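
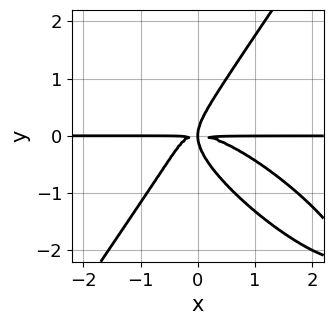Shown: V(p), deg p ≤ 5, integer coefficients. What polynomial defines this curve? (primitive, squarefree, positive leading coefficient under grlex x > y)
2*x^3*y + 3*x^2*y^2 - 2*y^4 + 2*x*y^2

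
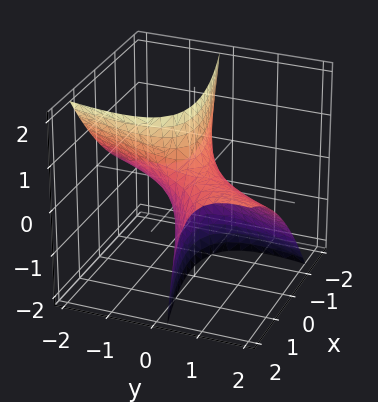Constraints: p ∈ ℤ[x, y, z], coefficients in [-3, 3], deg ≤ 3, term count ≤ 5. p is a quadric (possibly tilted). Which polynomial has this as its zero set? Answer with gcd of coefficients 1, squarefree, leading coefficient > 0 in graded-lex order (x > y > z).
First, degree: no degree-1 surface has this shape, so deg p = 2.
Next, checking where it meets the axes: the y-axis gridline crossings are at y ∈ {-1, 1}; among the integer gridlines, it crosses the x-axis at x ∈ {-1, 1}.
Finally, matching integer coefficients to the picture gives p.

x^2 - 3*x*y + y^2 + 3*y*z - 1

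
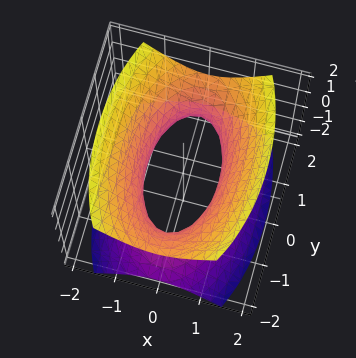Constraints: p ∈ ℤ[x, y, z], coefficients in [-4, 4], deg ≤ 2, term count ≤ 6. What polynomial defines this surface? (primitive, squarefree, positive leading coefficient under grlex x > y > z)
3*x^2 + y^2 - 2*z^2 - 2

1. deg p = 2. One connected sheet with a waist; a quadric.
2. Symmetries: it's symmetric under y → −y, forcing even powers of y; mirror symmetry z ↦ −z ⇒ only even powers of z; mirror symmetry x ↦ −x ⇒ only even powers of x.
3. From the axis intercepts and sections: the surface avoids every integer z-axis point in the box.
4. Fitting integer coefficients to these (and the overall shape) gives p.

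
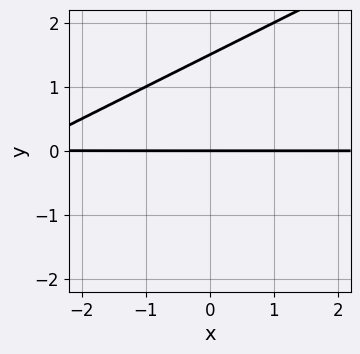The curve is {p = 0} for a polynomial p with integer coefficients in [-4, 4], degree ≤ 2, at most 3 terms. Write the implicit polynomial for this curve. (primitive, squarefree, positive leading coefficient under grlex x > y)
x*y - 2*y^2 + 3*y

1. deg p = 2. A generic line meets the curve in up to 2 points.
2. Against the integer gridlines: every point of the x-axis in the box is on the curve; one y-axis crossing is at y = 0.
3. The integer polynomial consistent with all of this is the stated p.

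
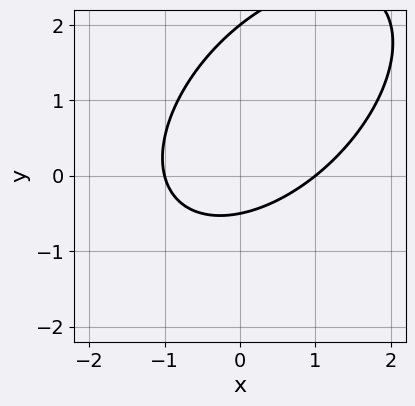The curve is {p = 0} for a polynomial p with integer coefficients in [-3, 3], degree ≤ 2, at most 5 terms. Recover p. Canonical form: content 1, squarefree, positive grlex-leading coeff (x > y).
The degree is 2 — no degree-1 curve has this shape.
From the axis intercepts and sections: the x-axis gridline crossings are at x ∈ {-1, 1}; it meets the y-axis at y = 2 (among the integer gridlines).
Together with the visible shape, these determine p as stated.

2*x^2 - 2*x*y + 2*y^2 - 3*y - 2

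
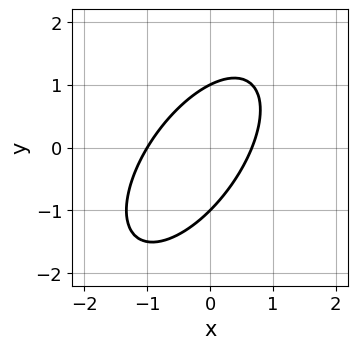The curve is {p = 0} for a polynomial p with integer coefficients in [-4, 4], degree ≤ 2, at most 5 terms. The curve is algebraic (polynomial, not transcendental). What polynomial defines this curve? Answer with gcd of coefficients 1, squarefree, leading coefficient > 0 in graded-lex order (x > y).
(a) The degree is 2 — no degree-1 curve has this shape.
(b) Against the integer gridlines: one x-axis crossing is at x = -1; among the integer gridlines, it crosses the y-axis at y ∈ {-1, 1}.
(c) The integer polynomial consistent with all of this is the stated p.

3*x^2 - 3*x*y + 2*y^2 + x - 2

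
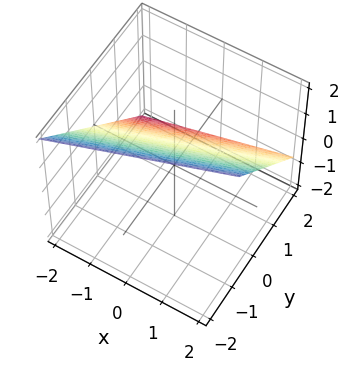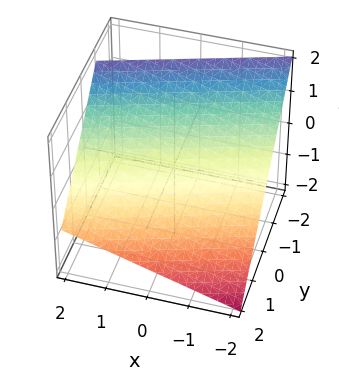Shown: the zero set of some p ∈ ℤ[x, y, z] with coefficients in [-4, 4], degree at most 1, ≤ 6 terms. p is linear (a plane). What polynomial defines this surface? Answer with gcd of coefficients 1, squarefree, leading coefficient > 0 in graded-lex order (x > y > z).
(a) The degree is 1 — every cross-section is a straight line — this is a plane.
(b) From the visible intercepts: it crosses the x-axis at the gridline x = -2.
(c) Matching integer coefficients to the picture gives p.

x - 3*y - 3*z + 2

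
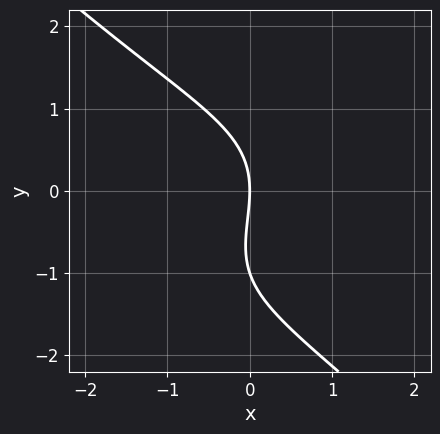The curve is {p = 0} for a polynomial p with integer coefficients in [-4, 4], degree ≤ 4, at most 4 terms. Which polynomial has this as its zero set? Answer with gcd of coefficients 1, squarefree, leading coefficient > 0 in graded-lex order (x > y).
x^2*y - y^3 - y^2 - 3*x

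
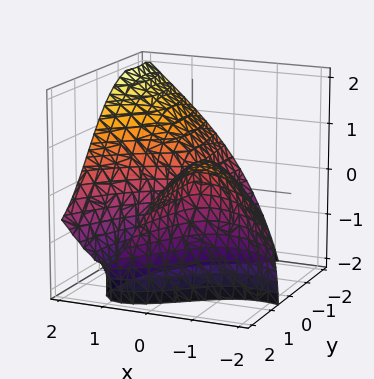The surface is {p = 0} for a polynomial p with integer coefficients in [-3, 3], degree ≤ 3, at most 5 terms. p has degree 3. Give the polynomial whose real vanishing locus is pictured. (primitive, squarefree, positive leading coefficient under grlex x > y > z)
x^3 - x^2*z - y^2*z - 3*x*y - z^2

First, the degree is 3 — a generic line meets the surface in up to 3 points.
Then, against the integer gridlines: one z-axis crossing is at z = 0; every point of the y-axis in the box is on the surface.
Finally, matching integer coefficients to the picture gives p.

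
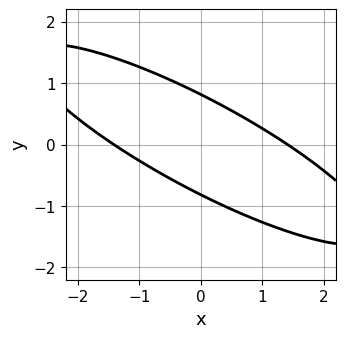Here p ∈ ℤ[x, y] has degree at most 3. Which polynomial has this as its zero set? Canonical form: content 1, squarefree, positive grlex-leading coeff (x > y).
1. The degree is 2 — a generic line meets the curve in up to 2 points.
2. The integer polynomial consistent with all of this is the stated p.

x^2 + 3*x*y + 3*y^2 - 2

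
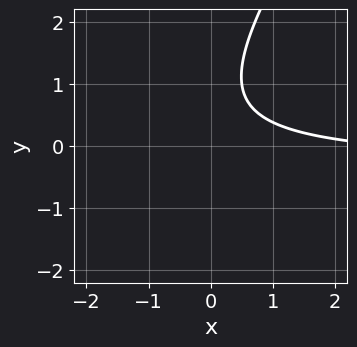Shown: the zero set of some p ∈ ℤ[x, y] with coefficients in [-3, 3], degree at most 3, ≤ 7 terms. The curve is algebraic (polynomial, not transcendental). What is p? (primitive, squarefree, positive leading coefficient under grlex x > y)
3*x*y - 2*y^2 + x + 3*y - 3

First, deg p = 2. A generic line meets the curve in up to 2 points.
Next, reading off the gridlines: the curve avoids every integer y-axis point in the box; no x-intercept at any integer in the box.
Finally, matching integer coefficients to the picture gives p.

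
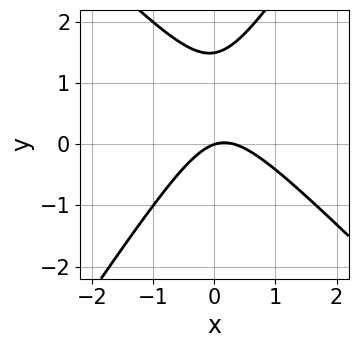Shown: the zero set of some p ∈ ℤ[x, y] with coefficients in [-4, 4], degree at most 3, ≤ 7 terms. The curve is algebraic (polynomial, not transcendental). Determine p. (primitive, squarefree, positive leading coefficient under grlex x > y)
3*x^2 + x*y - 2*y^2 - x + 3*y

First, the degree is 2 — no degree-1 curve has this shape.
Then, reading off the gridlines: one x-axis crossing is at x = 0; one y-axis crossing is at y = 0.
Finally, solving for integer coefficients yields p as stated.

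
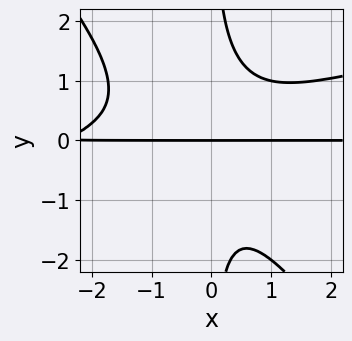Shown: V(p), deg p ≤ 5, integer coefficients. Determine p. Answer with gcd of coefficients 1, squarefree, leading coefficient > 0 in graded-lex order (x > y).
x^3*y - 3*x^2*y^2 - 3*x*y^3 + 2*x^2*y + 3*y

deg p = 4. No degree-3 curve has this shape.
Checking where it meets the axes: every point of the x-axis in the box is on the curve; one y-axis crossing is at y = 0.
Assembling these constraints gives the stated polynomial.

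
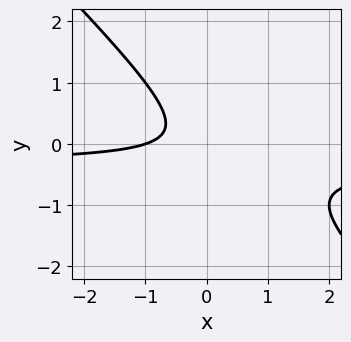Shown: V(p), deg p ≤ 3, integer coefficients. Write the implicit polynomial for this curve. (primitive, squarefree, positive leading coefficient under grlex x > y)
3*x*y + 3*y^2 + x + 1

(a) deg p = 2. A generic line meets the curve in up to 2 points.
(b) Reading off the gridlines: it crosses the x-axis at the gridline x = -1; it misses every integer gridline on the y-axis.
(c) Putting this together gives p.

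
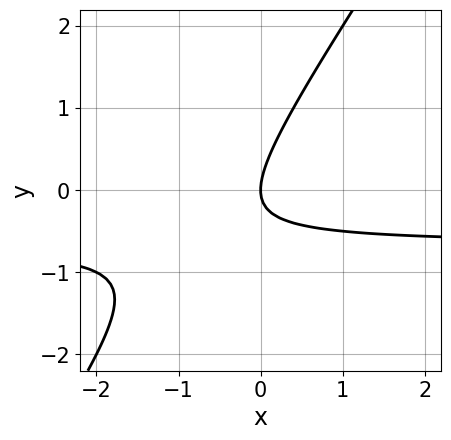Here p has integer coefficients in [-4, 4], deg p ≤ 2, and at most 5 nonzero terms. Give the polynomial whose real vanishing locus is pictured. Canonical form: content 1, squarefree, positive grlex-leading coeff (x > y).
3*x*y - 2*y^2 + 2*x

(a) The degree is 2 — a generic line meets the curve in up to 2 points.
(b) Reading off the gridlines: one x-axis crossing is at x = 0; it crosses the y-axis at the gridline y = 0.
(c) Matching integer coefficients to the picture gives p.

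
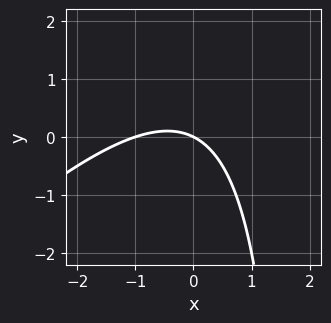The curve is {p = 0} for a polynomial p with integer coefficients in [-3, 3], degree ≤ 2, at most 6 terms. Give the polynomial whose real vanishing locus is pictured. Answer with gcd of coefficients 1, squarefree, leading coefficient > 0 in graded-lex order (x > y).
deg p = 2. No degree-1 curve has this shape.
From the visible intercepts: the x-axis gridline crossings are at x ∈ {-1, 0}; it meets the y-axis at y = 0 (among the integer gridlines).
Matching integer coefficients to the picture gives p.

x^2 - x*y + x + 2*y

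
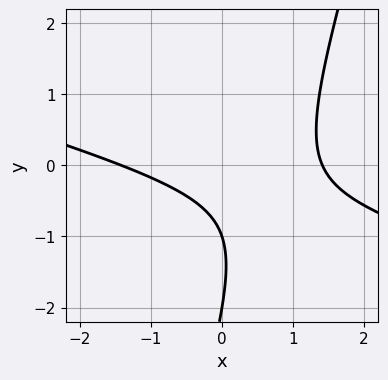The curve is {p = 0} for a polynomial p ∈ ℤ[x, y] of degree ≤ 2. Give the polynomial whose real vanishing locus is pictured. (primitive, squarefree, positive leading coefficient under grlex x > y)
deg p = 2. The shape is more complex than any degree-1 curve.
Against the integer gridlines: the y-axis gridline crossings are at y ∈ {-2, -1}.
Putting this together gives p.

x^2 + 3*x*y - y^2 - 3*y - 2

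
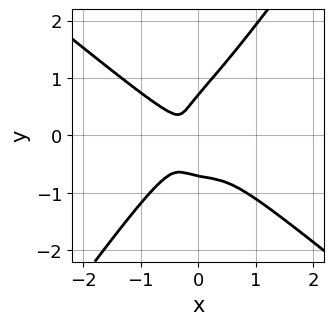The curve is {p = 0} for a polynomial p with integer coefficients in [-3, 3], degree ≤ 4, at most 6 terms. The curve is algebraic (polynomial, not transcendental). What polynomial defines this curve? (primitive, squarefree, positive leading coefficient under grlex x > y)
2*x^4 + 2*x*y^3 - 2*y^4 + 2*x*y^2 + y^2

1. The degree is 4 — no degree-3 curve has this shape.
2. Matching integer coefficients to the picture gives p.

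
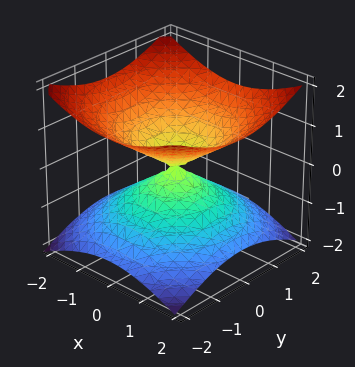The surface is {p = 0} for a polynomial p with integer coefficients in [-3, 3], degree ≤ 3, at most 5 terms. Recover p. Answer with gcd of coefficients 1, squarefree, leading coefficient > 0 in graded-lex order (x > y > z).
deg p = 2. A double cone through the origin; a quadric.
Symmetries: it's symmetric under z → −z, forcing even powers of z; the surface is invariant under rotation about z: p = q(x² + y², z).
Observable constraints: one z-axis crossing is at z = 0; it meets the y-axis at y = 0 (among the integer gridlines); a circular section at z = -1 has radius between 1 and 2; it meets the x-axis at x = 0 (among the integer gridlines).
Together with the visible shape, these determine p as stated.

x^2 + y^2 - 2*z^2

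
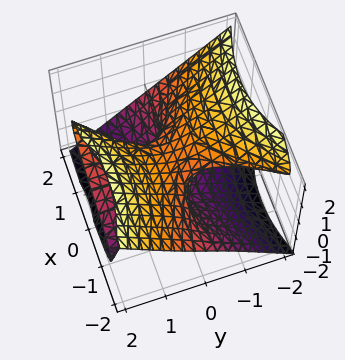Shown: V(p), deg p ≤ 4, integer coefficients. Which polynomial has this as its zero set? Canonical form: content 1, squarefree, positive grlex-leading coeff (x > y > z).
2*x^2*z - 3*y^2*z + 3*z^3 + 3*x*y - 2*z

(a) deg p = 3. A generic line meets the surface in up to 3 points.
(b) Reading off the gridlines: it meets the z-axis at z = 0 (among the integer gridlines); every point of the x-axis in the box is on the surface.
(c) Solving for integer coefficients yields p as stated. Check: (0, -1, 0) on the y-axis lies on the surface, and p(0, -1, 0) = 0. ✓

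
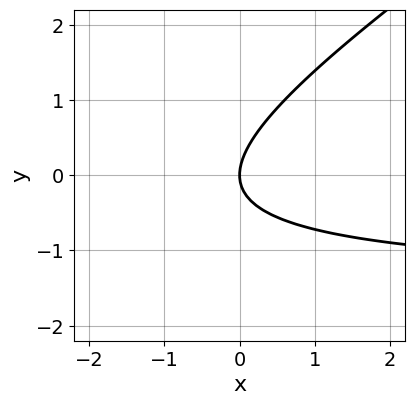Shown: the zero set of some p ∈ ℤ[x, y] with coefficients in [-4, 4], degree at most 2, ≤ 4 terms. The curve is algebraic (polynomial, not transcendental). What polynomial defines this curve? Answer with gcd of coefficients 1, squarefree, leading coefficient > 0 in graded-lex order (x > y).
First, degree: the shape is more complex than any degree-1 curve, so deg p = 2.
Next, from the visible intercepts: one y-axis crossing is at y = 0; it crosses the x-axis at the gridline x = 0.
Finally, these observations pin down the coefficients.

2*x*y - 3*y^2 + 3*x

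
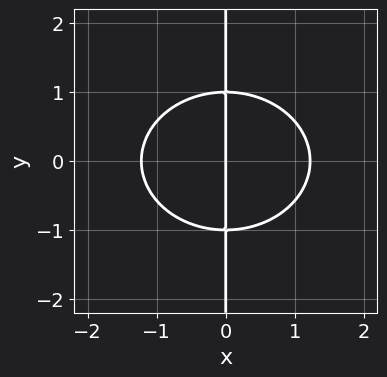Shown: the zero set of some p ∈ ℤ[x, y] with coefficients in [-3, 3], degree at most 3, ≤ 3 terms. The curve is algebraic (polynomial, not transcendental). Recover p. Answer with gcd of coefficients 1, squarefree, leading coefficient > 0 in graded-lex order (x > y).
deg p = 3. No degree-2 curve has this shape.
Symmetries: it's symmetric under y → −y, forcing even powers of y.
Reading off the gridlines: every point of the y-axis in the box is on the curve; it meets the x-axis at x = 0 (among the integer gridlines).
Solving for integer coefficients yields p as stated.

2*x^3 + 3*x*y^2 - 3*x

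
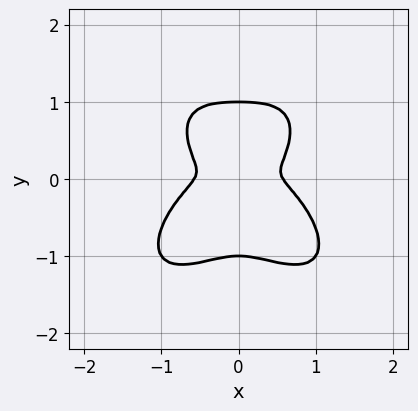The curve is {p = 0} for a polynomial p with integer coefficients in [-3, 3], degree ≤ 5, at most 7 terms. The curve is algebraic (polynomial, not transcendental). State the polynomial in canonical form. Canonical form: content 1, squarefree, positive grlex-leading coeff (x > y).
3*x^4 + 3*y^4 + 2*x^2*y - x^2 - 3*y^2

deg p = 4.
Symmetries: it's symmetric under x → −x, forcing even powers of x.
Against the integer gridlines: among the integer gridlines, it crosses the y-axis at y ∈ {-1, 1}.
Solving for integer coefficients yields p as stated.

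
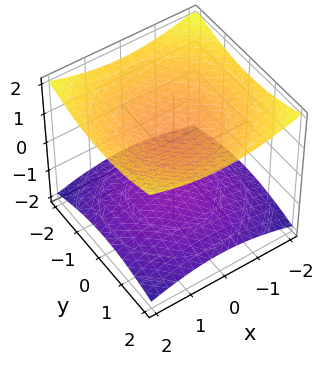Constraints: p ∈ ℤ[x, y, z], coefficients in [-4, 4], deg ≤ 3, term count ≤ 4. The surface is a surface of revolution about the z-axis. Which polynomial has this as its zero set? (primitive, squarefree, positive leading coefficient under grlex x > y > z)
First, the picture has 2 separate pieces. Treating them together as one polynomial.
Then, deg p = 2. The shape is more complex than any degree-1 surface.
Then, by symmetry, the surface is invariant under rotation about z: p = q(x² + y², z).
Then, reading off the gridlines: it misses every integer gridline on the x-axis; the z-axis gridline crossings are at z ∈ {-1, 1}; no y-intercept at any integer in the box.
Finally, putting this together gives p.

x^2 + y^2 - 3*z^2 + 3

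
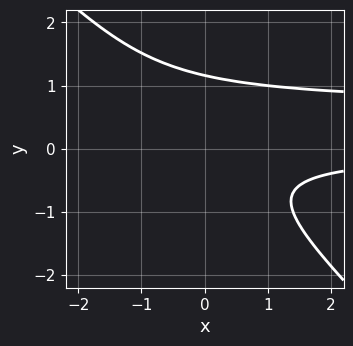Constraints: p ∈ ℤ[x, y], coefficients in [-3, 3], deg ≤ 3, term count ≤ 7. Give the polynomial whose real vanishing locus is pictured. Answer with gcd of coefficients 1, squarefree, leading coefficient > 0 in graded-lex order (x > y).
3*x*y^2 + 3*y^3 - 2*x*y - 2*y^2 - 2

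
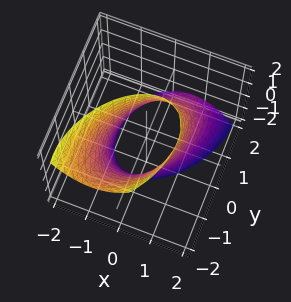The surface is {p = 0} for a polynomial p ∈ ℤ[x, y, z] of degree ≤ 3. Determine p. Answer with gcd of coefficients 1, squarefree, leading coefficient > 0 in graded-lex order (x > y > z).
(a) The degree is 2 — no degree-1 surface has this shape.
(b) Checking where it meets the axes: among the integer gridlines, it crosses the x-axis at x ∈ {-1, 1}; it misses every integer gridline on the z-axis.
(c) These observations pin down the coefficients.

3*x^2 - 2*x*y + 2*y^2 + 2*y*z - 3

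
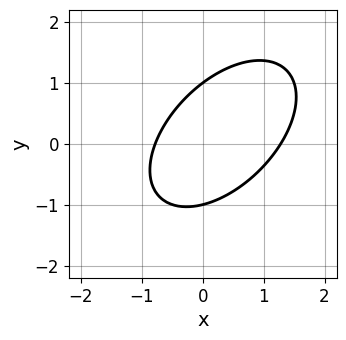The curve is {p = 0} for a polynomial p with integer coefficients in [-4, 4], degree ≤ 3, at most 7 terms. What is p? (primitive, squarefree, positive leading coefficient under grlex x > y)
2*x^2 - 2*x*y + 2*y^2 - x - 2

(a) Degree: the shape is more complex than any degree-1 curve, so deg p = 2.
(b) Against the integer gridlines: among the integer gridlines, it crosses the y-axis at y ∈ {-1, 1}.
(c) Putting this together gives p.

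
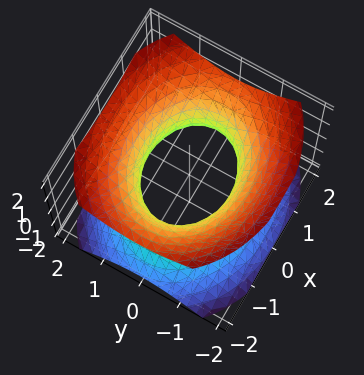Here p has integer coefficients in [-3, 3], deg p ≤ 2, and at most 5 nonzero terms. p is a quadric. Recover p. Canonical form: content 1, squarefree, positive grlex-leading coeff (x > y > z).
2*x^2 + 3*y^2 - 3*z^2 - 3

1. deg p = 2.
2. Symmetries: mirror symmetry x ↦ −x ⇒ only even powers of x; the y ↦ −y reflection is a symmetry, so y appears only in even powers; it's symmetric under z → −z, forcing even powers of z.
3. Observable constraints: it misses every integer gridline on the z-axis; the y-axis gridline crossings are at y ∈ {-1, 1}.
4. Solving for integer coefficients yields p as stated.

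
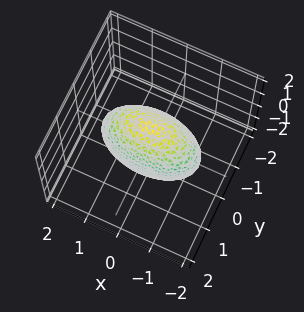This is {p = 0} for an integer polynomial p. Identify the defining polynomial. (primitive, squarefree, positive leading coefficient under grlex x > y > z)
Degree: a closed, bounded, convex surface; a quadric, so deg p = 2.
Symmetries: the x ↦ −x reflection is a symmetry, so x appears only in even powers; mirror symmetry z ↦ −z ⇒ only even powers of z; mirror symmetry y ↦ −y ⇒ only even powers of y.
Matching integer coefficients to the picture gives p.

x^2 + 3*y^2 + z^2 - 2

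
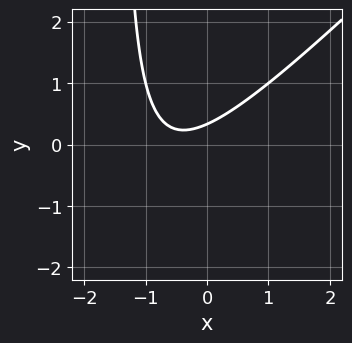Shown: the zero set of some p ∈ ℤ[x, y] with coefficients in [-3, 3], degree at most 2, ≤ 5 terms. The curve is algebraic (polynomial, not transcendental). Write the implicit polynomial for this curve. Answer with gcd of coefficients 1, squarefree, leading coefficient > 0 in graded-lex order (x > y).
2*x^2 - 2*x*y + 2*x - 3*y + 1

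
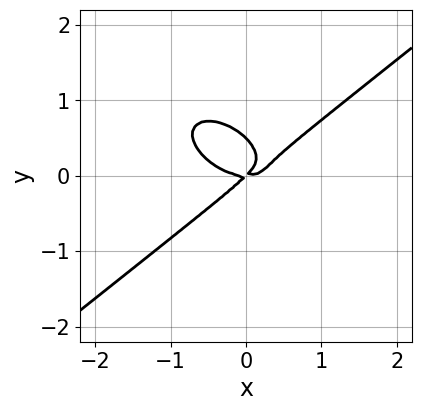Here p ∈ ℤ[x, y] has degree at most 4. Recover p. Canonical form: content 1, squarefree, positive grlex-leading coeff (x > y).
x^3 - 2*y^3 - x*y + y^2

(a) deg p = 3. A generic line meets the curve in up to 3 points.
(b) From the visible intercepts: one x-axis crossing is at x = 0; it meets the y-axis at y = 0 (among the integer gridlines).
(c) Solving for integer coefficients yields p as stated.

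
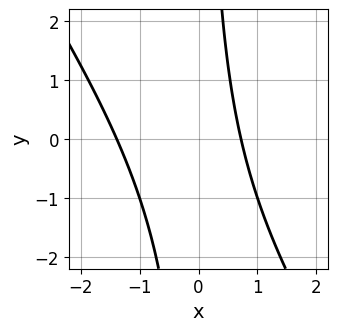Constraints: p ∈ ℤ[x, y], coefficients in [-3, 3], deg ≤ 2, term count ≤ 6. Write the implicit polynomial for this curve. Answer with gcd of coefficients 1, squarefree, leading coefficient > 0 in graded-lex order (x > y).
3*x^2 + 2*x*y + 2*x - 3

1. The degree is 2 — no degree-1 curve has this shape.
2. From the axis intercepts and sections: no y-intercept at any integer in the box.
3. These observations pin down the coefficients.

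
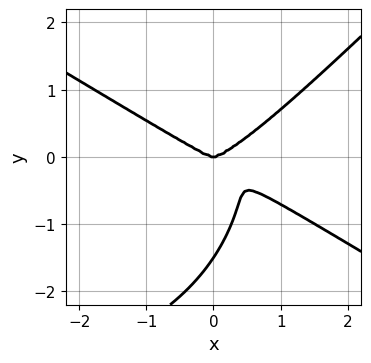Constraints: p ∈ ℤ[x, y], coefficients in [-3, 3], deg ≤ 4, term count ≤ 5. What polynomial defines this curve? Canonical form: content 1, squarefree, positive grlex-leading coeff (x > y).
(a) The degree is 4 — a generic line meets the curve in up to 4 points.
(b) From the visible intercepts: it meets the x-axis at x = 0 (among the integer gridlines); one y-axis crossing is at y = 0.
(c) These observations pin down the coefficients.

2*x^4 - 3*x^2*y^2 + 3*x*y^3 - 2*y^4 - 3*y^3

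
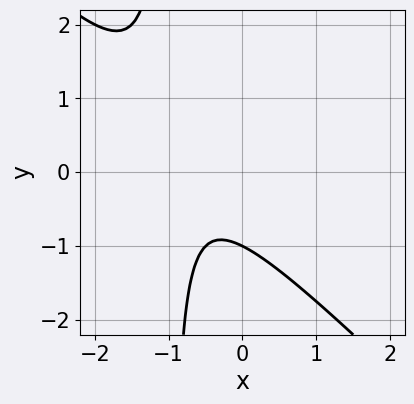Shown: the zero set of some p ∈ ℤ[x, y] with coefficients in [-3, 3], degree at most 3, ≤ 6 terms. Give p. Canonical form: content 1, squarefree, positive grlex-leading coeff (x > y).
2*x^2 + 2*x*y + 3*x + 2*y + 2

(a) deg p = 2. No degree-1 curve has this shape.
(b) Checking where it meets the axes: one y-axis crossing is at y = -1; it misses every integer gridline on the x-axis.
(c) These observations pin down the coefficients.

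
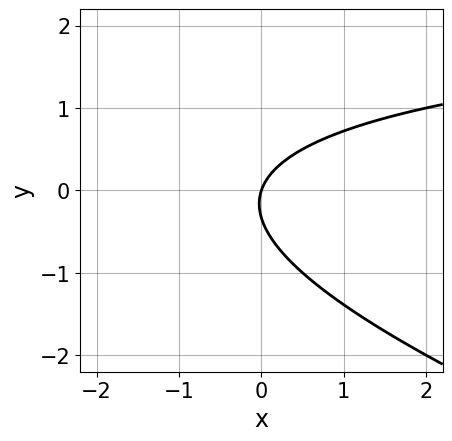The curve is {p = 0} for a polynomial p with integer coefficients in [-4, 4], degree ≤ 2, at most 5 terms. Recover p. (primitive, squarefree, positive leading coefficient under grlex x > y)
x*y + 3*y^2 - 3*x + y

The degree is 2 — the shape is more complex than any degree-1 curve.
From the visible intercepts: it crosses the x-axis at the gridline x = 0; one y-axis crossing is at y = 0.
Solving for integer coefficients yields p as stated.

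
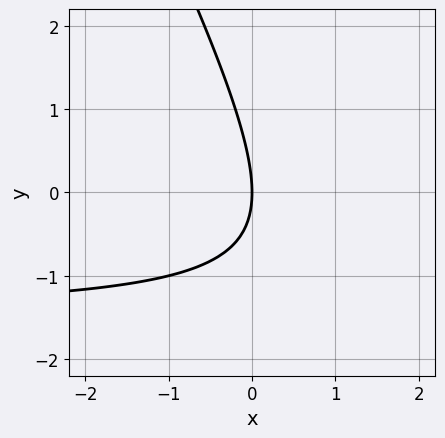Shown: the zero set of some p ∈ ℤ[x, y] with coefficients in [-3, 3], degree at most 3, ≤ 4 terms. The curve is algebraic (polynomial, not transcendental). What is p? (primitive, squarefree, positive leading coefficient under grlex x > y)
Degree: a generic line meets the curve in up to 2 points, so deg p = 2.
Observable constraints: one y-axis crossing is at y = 0; one x-axis crossing is at x = 0.
Together with the visible shape, these determine p as stated.

2*x*y + y^2 + 3*x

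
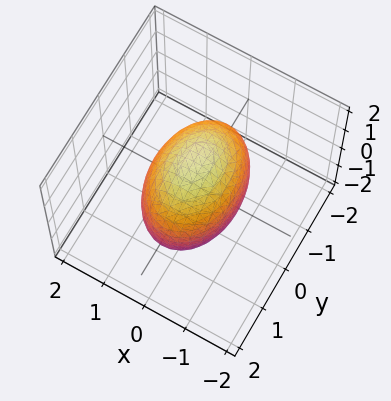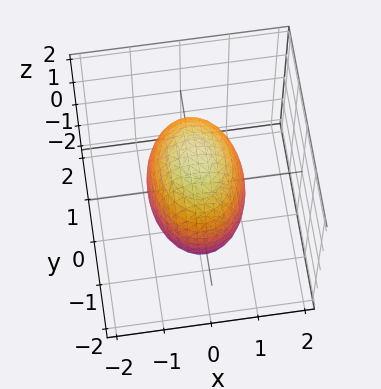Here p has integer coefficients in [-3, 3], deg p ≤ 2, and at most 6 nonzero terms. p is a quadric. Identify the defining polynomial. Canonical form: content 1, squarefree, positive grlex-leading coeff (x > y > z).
1. deg p = 2. A closed, bounded, convex surface; a quadric.
2. Symmetries: mirror symmetry x ↦ −x ⇒ only even powers of x; it's symmetric under y → −y, forcing even powers of y; mirror symmetry z ↦ −z ⇒ only even powers of z.
3. From the visible intercepts: among the integer gridlines, it crosses the x-axis at x ∈ {-1, 1}.
4. Putting this together gives p.

2*x^2 + y^2 + z^2 - 2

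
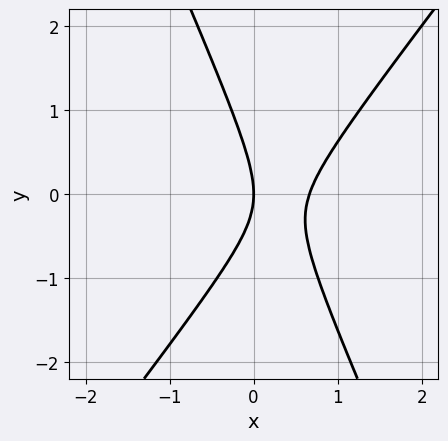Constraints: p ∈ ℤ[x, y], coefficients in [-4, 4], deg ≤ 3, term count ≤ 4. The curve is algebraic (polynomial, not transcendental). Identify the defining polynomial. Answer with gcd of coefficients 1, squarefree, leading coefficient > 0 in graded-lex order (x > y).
The degree is 2 — the shape is more complex than any degree-1 curve.
Against the integer gridlines: one y-axis crossing is at y = 0; it crosses the x-axis at the gridline x = 0.
Together with the visible shape, these determine p as stated.

3*x^2 - x*y - y^2 - 2*x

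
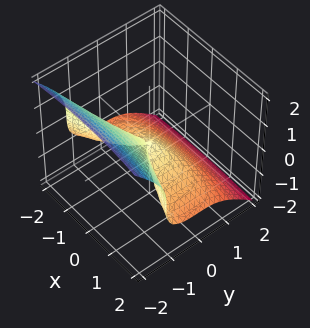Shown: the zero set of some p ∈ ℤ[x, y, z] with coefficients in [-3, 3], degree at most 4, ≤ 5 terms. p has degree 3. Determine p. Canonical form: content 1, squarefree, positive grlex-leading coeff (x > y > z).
The degree is 3 — the shape is more complex than any degree-2 surface.
Reading off the gridlines: one x-axis crossing is at x = 0; it meets the y-axis at y = 0 (among the integer gridlines); it meets the z-axis at z = 0 (among the integer gridlines).
Matching integer coefficients to the picture gives p.

3*y^3 + 3*z^3 + x^2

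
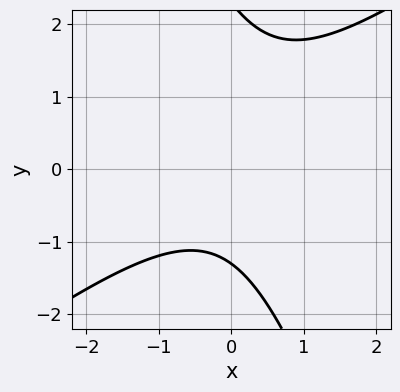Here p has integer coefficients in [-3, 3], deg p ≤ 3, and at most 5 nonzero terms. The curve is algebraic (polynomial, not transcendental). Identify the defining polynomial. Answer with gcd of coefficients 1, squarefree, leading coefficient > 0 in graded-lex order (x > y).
(a) The degree is 2 — a generic line meets the curve in up to 2 points.
(b) Observable constraints: it misses every integer gridline on the x-axis.
(c) These observations pin down the coefficients.

2*x^2 - 2*x*y - y^2 + y + 3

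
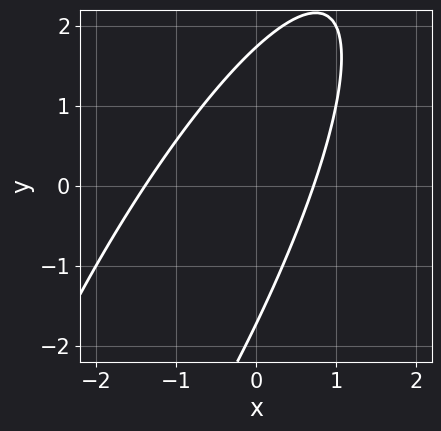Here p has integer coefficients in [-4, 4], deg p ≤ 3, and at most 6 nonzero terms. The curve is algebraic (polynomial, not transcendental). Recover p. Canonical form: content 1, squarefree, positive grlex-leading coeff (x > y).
3*x^2 - 3*x*y + y^2 + 2*x - 3

First, degree: the shape is more complex than any degree-1 curve, so deg p = 2.
Finally, the integer polynomial consistent with all of this is the stated p.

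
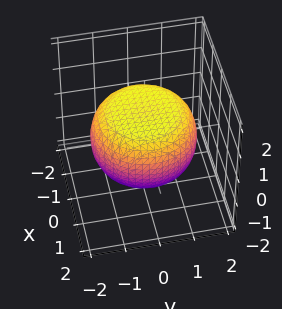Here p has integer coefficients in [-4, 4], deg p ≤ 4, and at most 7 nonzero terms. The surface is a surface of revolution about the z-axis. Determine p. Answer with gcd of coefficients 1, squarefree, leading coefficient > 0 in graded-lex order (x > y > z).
x^4 + 2*x^2*y^2 + y^4 - x^2 - y^2 + 3*z^2 - 3

First, deg p = 4. The shape is more complex than any degree-3 surface.
Next, symmetries: the z-axis is an axis of rotation, so x and y enter only as x² + y².
Then, from the visible intercepts: the z-axis gridline crossings are at z ∈ {-1, 1}; a circular section at z = 1 has radius exactly 1.
Finally, fitting integer coefficients to these (and the overall shape) gives p.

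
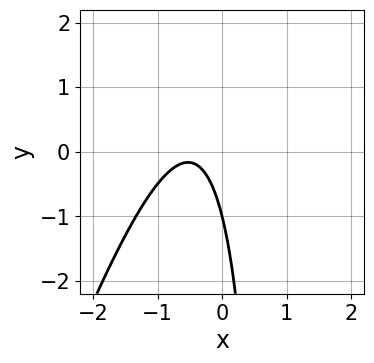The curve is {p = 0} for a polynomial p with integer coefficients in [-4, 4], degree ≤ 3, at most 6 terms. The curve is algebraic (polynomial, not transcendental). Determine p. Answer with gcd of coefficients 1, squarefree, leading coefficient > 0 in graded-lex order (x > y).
3*x^2 - x*y + 3*x + y + 1

Degree: the shape is more complex than any degree-1 curve, so deg p = 2.
Observable constraints: it misses every integer gridline on the x-axis; one y-axis crossing is at y = -1.
The integer polynomial consistent with all of this is the stated p.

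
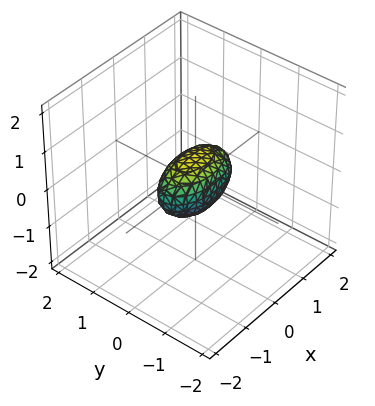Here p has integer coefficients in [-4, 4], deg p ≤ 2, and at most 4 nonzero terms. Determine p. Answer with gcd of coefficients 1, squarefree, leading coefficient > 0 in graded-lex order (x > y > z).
Degree: a closed, bounded, convex surface; a quadric, so deg p = 2.
Symmetries: it's symmetric under x → −x, forcing even powers of x; mirror symmetry y ↦ −y ⇒ only even powers of y; the z ↦ −z reflection is a symmetry, so z appears only in even powers.
Checking where it meets the axes: among the integer gridlines, it crosses the x-axis at x ∈ {-1, 1}.
Together with the visible shape, these determine p as stated.

x^2 + 3*y^2 + 2*z^2 - 1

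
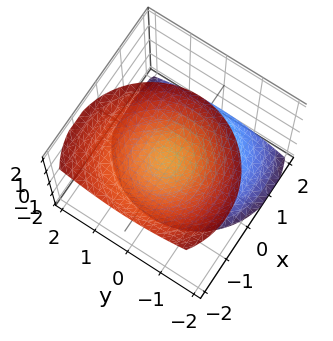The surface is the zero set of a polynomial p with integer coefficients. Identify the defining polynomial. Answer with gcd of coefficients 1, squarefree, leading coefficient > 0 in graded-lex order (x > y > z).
x^2 + x*z + y^2 - z^2 + 1

1. I count 2 distinct pieces. They look like related sheets of one shape, so recover p as a whole.
2. The degree is 2 — no degree-1 surface has this shape.
3. Checking where it meets the axes: among the integer gridlines, it crosses the z-axis at z ∈ {-1, 1}; no x-intercept at any integer in the box.
4. Together with the visible shape, these determine p as stated.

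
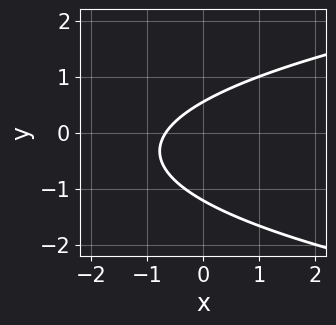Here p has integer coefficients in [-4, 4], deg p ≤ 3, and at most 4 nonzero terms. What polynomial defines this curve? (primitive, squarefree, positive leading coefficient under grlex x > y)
deg p = 2. A generic line meets the curve in up to 2 points.
Matching integer coefficients to the picture gives p.

3*y^2 - 3*x + 2*y - 2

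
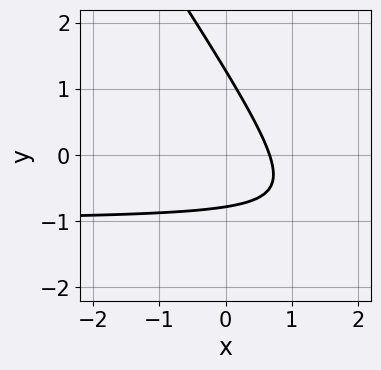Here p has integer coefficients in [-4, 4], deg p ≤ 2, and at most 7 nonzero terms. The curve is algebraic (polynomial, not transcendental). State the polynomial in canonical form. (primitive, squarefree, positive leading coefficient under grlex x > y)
(a) deg p = 2. No degree-1 curve has this shape.
(b) Matching integer coefficients to the picture gives p.

3*x*y + 2*y^2 + 3*x - y - 2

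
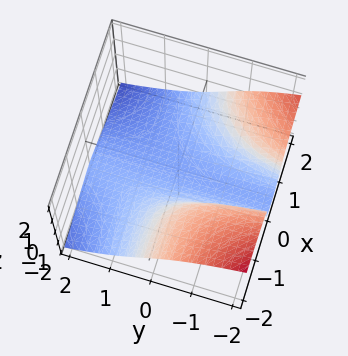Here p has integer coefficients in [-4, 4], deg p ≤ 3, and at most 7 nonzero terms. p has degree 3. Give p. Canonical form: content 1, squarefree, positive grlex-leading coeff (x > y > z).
3*x^2*y + 3*x^2*z + 3*z^3 + 2*x + 2

1. The degree is 3 — a generic line meets the surface in up to 3 points.
2. Observable constraints: one x-axis crossing is at x = -1; no y-intercept at any integer in the box.
3. The integer polynomial consistent with all of this is the stated p.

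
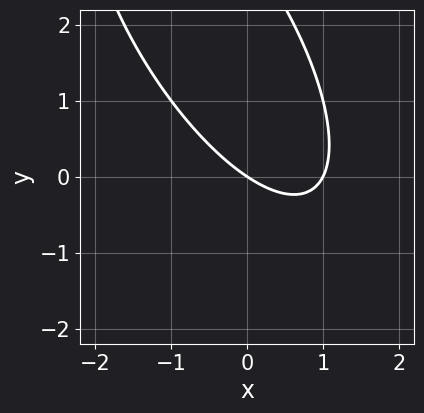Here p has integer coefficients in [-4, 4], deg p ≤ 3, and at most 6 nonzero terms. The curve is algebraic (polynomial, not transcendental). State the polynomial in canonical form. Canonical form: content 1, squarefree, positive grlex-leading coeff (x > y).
1. The degree is 2 — a generic line meets the curve in up to 2 points.
2. From the visible intercepts: one y-axis crossing is at y = 0; among the integer gridlines, it crosses the x-axis at x ∈ {0, 1}.
3. Solving for integer coefficients yields p as stated.

2*x^2 + 2*x*y + y^2 - 2*x - 3*y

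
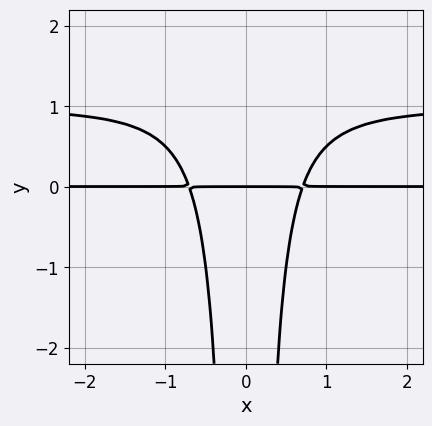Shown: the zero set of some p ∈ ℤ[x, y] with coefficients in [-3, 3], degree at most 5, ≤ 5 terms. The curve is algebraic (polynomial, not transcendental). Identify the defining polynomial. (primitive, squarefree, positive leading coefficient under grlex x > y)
deg p = 4. The shape is more complex than any degree-3 curve.
Symmetries: mirror symmetry x ↦ −x ⇒ only even powers of x.
Against the integer gridlines: one y-axis crossing is at y = 0; every point of the x-axis in the box is on the curve.
Assembling these constraints gives the stated polynomial.

2*x^2*y^2 - 2*x^2*y + y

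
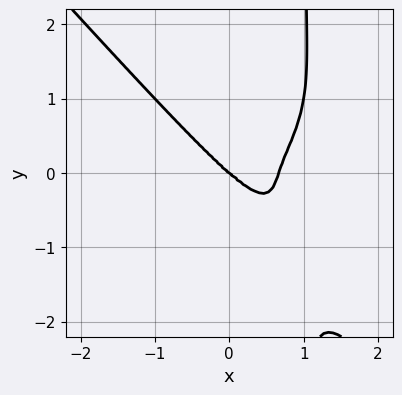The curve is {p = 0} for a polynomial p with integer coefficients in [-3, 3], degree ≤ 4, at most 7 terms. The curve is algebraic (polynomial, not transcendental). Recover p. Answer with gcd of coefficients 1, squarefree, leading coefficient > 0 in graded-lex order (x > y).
deg p = 4. A generic line meets the curve in up to 4 points.
Against the integer gridlines: it meets the x-axis at x = 0 (among the integer gridlines); it crosses the y-axis at the gridline y = 0.
Assembling these constraints gives the stated polynomial.

3*x^4 - x^3*y + 3*x*y^3 - 2*x^3 - 3*y^3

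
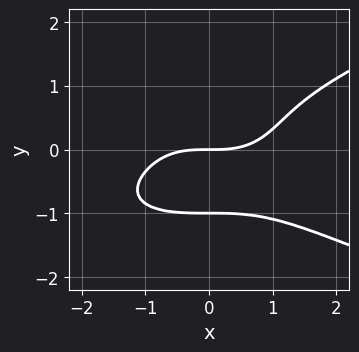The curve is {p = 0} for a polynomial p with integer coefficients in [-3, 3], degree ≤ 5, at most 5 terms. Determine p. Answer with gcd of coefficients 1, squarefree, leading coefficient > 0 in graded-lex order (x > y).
3*y^4 - x^3 + 3*y

1. Degree: the shape is more complex than any degree-3 curve, so deg p = 4.
2. Reading off the gridlines: the y-axis gridline crossings are at y ∈ {-1, 0}; it meets the x-axis at x = 0 (among the integer gridlines).
3. These observations pin down the coefficients.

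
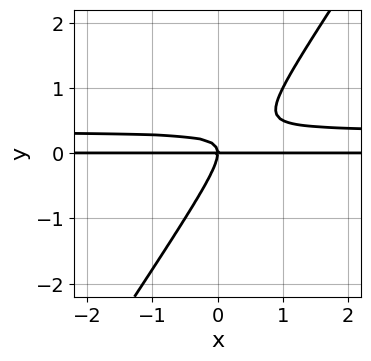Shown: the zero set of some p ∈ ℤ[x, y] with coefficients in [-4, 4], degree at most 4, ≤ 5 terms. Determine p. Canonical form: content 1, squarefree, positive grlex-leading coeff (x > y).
3*x*y^2 - 2*y^3 - x*y

(a) The degree is 3 — no degree-2 curve has this shape.
(b) Checking where it meets the axes: the visible x-axis segment lies entirely on the curve; one y-axis crossing is at y = 0.
(c) These observations pin down the coefficients.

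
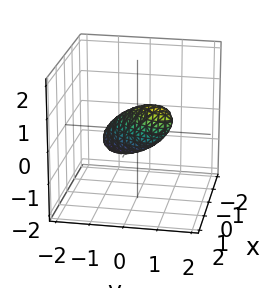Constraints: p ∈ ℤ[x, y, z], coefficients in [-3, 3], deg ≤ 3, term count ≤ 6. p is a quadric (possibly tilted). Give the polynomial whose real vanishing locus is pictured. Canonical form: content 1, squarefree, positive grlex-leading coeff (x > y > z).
3*x^2 - 3*x*y + 2*y^2 - 2*y*z + 2*z^2 - 1

Degree: no degree-1 surface has this shape, so deg p = 2.
Putting this together gives p.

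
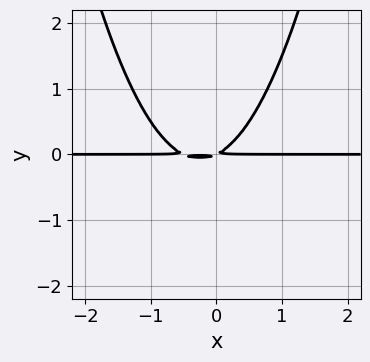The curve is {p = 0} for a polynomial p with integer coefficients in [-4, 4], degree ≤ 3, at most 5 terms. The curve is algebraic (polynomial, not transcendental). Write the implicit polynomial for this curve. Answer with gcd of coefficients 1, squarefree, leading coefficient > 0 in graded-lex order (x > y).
(a) Degree: no degree-2 curve has this shape, so deg p = 3.
(b) From the axis intercepts and sections: every point of the x-axis in the box is on the curve.
(c) These observations pin down the coefficients.

2*x^2*y + x*y - 2*y^2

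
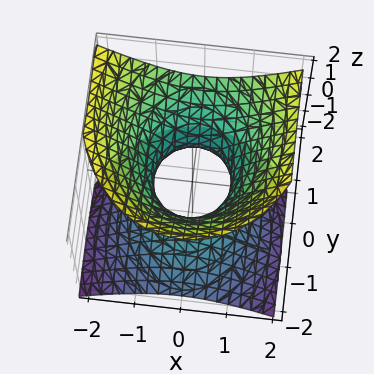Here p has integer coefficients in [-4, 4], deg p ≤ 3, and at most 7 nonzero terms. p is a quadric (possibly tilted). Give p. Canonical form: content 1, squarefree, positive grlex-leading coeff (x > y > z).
3*x^2 + 2*y^2 - 2*y*z - 3*z^2 - 2

The degree is 2 — the shape is more complex than any degree-1 surface.
From the axis intercepts and sections: it misses every integer gridline on the z-axis; among the integer gridlines, it crosses the y-axis at y ∈ {-1, 1}.
Together with the visible shape, these determine p as stated.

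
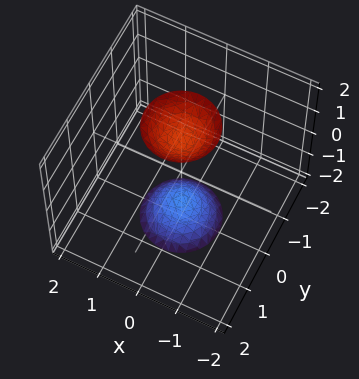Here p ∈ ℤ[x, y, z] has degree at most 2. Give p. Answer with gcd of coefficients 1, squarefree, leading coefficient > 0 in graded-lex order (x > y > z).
(a) The picture has 2 separate pieces.
(b) The degree is 2 — the shape is more complex than any degree-1 surface.
(c) Symmetries: the surface is invariant under rotation about z: p = q(x² + y², z).
(d) Against the integer gridlines: a circular section at z = -2 has radius between 0 and 1; the surface avoids every integer y-axis point in the box.
(e) Putting this together gives p.

3*x^2 + 3*y^2 - z^2 + 2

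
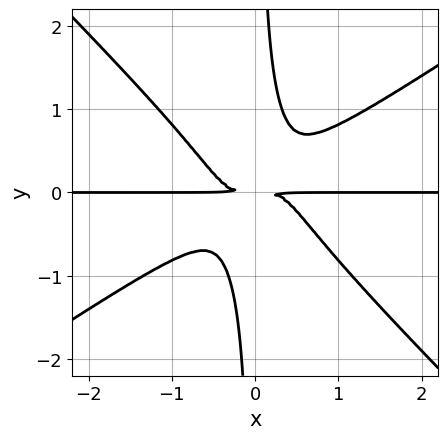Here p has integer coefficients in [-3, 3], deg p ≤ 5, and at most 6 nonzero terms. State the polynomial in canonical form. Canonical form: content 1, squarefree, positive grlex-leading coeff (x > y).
2*x^3*y - x^2*y^2 - 3*x*y^3 + y^2

Degree: a generic line meets the curve in up to 4 points, so deg p = 4.
Observable constraints: the visible x-axis segment lies entirely on the curve.
Assembling these constraints gives the stated polynomial.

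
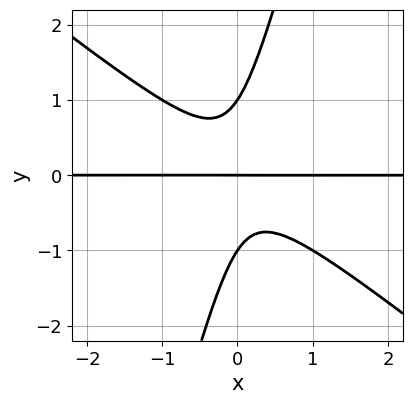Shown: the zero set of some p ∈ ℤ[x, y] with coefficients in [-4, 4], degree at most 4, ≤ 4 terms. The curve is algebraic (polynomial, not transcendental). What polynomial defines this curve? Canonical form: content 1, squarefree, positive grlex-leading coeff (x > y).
3*x^2*y + 3*x*y^2 - y^3 + y

1. Degree: no degree-2 curve has this shape, so deg p = 3.
2. Observable constraints: among the integer gridlines, it crosses the y-axis at y ∈ {-1, 0, 1}; the visible x-axis segment lies entirely on the curve.
3. Solving for integer coefficients yields p as stated.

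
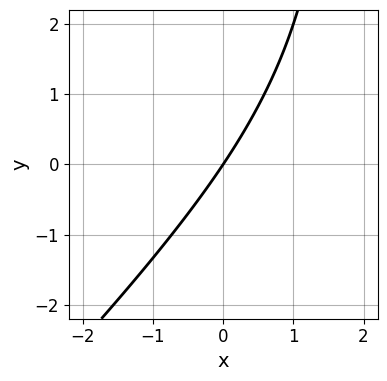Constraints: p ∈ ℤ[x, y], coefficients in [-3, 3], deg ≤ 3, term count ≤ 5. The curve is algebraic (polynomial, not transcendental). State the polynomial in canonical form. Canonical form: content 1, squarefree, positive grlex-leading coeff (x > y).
First, degree: the shape is more complex than any degree-1 curve, so deg p = 2.
Next, observable constraints: one x-axis crossing is at x = 0; one y-axis crossing is at y = 0.
Finally, solving for integer coefficients yields p as stated.

x^2 - x*y - 3*x + 2*y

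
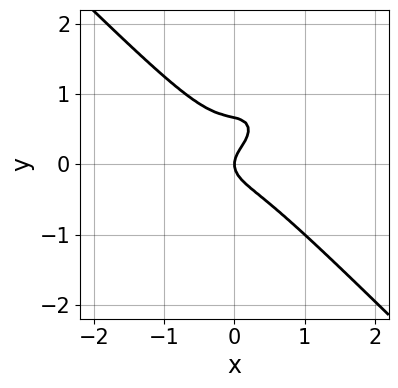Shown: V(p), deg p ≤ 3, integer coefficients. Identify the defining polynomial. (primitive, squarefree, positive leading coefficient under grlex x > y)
First, deg p = 3. No degree-2 curve has this shape.
Then, from the visible intercepts: it meets the x-axis at x = 0 (among the integer gridlines); one y-axis crossing is at y = 0.
Finally, the integer polynomial consistent with all of this is the stated p.

3*x^3 + 3*y^3 - x*y - 2*y^2 + x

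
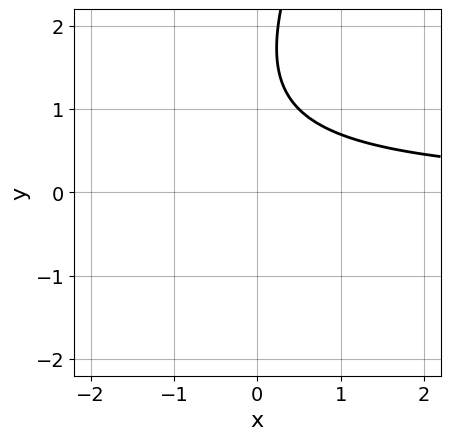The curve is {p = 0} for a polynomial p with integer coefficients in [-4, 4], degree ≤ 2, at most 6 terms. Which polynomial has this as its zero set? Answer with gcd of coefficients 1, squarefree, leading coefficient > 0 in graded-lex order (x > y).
2*x*y - y^2 + 3*y - 3

(a) deg p = 2.
(b) Against the integer gridlines: it misses every integer gridline on the y-axis; the curve avoids every integer x-axis point in the box.
(c) Assembling these constraints gives the stated polynomial.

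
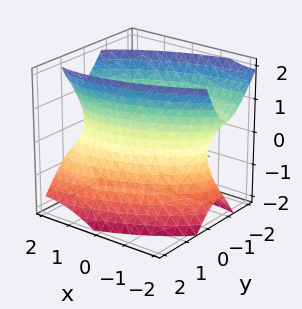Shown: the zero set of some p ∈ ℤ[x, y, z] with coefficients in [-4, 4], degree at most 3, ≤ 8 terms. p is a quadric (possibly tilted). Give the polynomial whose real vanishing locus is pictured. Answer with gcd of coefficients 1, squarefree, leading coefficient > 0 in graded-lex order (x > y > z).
(a) deg p = 2. The shape is more complex than any degree-1 surface.
(b) Reading off the gridlines: the surface avoids every integer z-axis point in the box.
(c) Solving for integer coefficients yields p as stated.

x^2 - 2*x*y + 3*y^2 + y*z - z^2 - 2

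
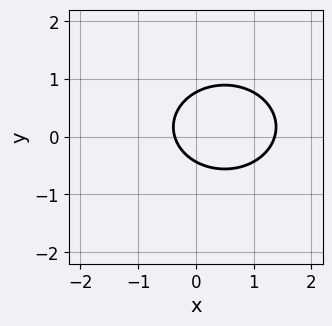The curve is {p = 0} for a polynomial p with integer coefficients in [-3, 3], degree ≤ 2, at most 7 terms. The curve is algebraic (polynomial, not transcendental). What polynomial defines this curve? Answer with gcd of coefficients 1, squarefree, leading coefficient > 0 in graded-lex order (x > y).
1. The degree is 2 — a generic line meets the curve in up to 2 points.
2. Matching integer coefficients to the picture gives p.

2*x^2 + 3*y^2 - 2*x - y - 1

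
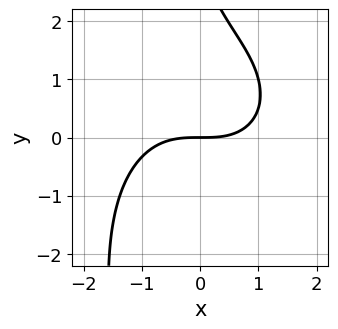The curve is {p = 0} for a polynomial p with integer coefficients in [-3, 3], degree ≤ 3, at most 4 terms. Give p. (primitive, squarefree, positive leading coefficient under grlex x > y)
Degree: a generic line meets the curve in up to 3 points, so deg p = 3.
Against the integer gridlines: it crosses the y-axis at the gridline y = 0; it meets the x-axis at x = 0 (among the integer gridlines).
Putting this together gives p.

x^3 + x*y^2 + y^2 - 3*y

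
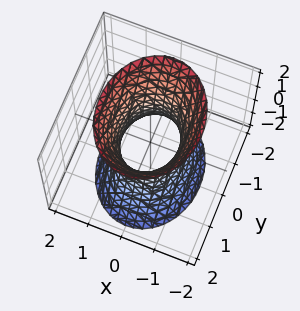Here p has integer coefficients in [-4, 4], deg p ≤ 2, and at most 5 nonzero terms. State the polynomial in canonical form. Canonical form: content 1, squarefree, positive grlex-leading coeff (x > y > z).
(a) deg p = 2. An hourglass — one-sheet hyperboloid; a quadric.
(b) Symmetries: it's symmetric under y → −y, forcing even powers of y; it's symmetric under x → −x, forcing even powers of x; mirror symmetry z ↦ −z ⇒ only even powers of z.
(c) From the axis intercepts and sections: among the integer gridlines, it crosses the y-axis at y ∈ {-1, 1}; no z-intercept at any integer in the box.
(d) Assembling these constraints gives the stated polynomial.

3*x^2 + 2*y^2 - z^2 - 2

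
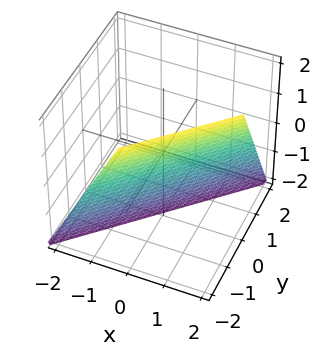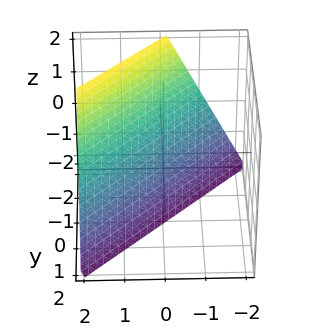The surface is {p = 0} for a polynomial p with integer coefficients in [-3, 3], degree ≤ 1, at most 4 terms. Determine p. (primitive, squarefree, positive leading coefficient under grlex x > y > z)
(a) deg p = 1. Every cross-section is a straight line — this is a plane.
(b) Reading off the gridlines: one x-axis crossing is at x = 1; one z-axis crossing is at z = -2.
(c) These observations pin down the coefficients. Check: (0, -1, 0) on the y-axis lies on the surface, and p(0, -1, 0) = 0. ✓

2*x - 2*y - z - 2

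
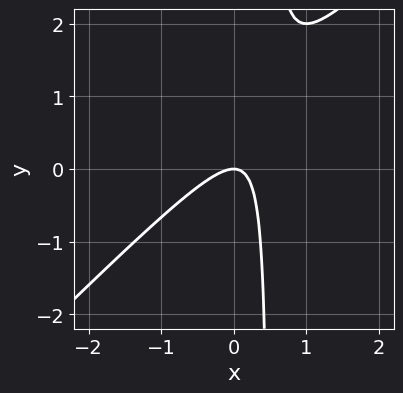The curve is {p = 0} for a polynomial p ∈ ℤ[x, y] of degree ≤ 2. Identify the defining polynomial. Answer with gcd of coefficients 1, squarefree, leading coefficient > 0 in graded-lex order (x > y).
1. deg p = 2. No degree-1 curve has this shape.
2. Checking where it meets the axes: one x-axis crossing is at x = 0; it meets the y-axis at y = 0 (among the integer gridlines).
3. Putting this together gives p.

2*x^2 - 2*x*y + y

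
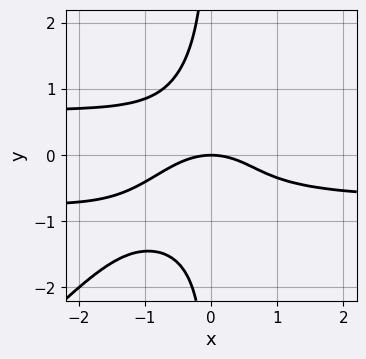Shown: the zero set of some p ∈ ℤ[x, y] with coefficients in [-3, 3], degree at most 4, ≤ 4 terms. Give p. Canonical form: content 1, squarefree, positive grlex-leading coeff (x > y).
1. The degree is 4 — no degree-3 curve has this shape.
2. From the axis intercepts and sections: it crosses the x-axis at the gridline x = 0; one y-axis crossing is at y = 0.
3. Together with the visible shape, these determine p as stated.

2*x^2*y^2 - 2*x*y^3 - x^2 - 2*y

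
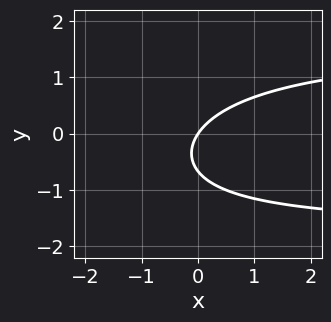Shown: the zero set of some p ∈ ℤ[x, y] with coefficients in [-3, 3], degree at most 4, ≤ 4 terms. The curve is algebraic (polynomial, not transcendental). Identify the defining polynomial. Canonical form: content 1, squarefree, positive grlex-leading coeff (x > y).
The degree is 3 — no degree-2 curve has this shape.
Reading off the gridlines: it crosses the x-axis at the gridline x = 0; it crosses the y-axis at the gridline y = 0.
Solving for integer coefficients yields p as stated.

x*y^2 + 3*y^2 - 3*x + 2*y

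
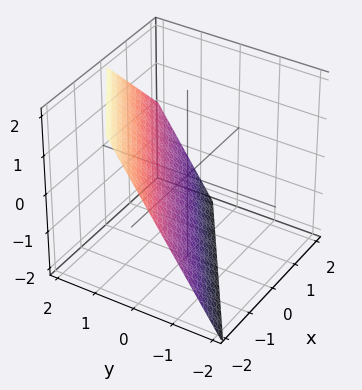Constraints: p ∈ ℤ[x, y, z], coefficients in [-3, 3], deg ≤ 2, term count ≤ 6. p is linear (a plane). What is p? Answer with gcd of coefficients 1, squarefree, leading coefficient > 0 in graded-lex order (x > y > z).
2*x - 3*y + 2*z + 2

First, the degree is 1 — every cross-section is a straight line — this is a plane.
Next, checking where it meets the axes: it crosses the x-axis at the gridline x = -1; it crosses the z-axis at the gridline z = -1.
Finally, the integer polynomial consistent with all of this is the stated p.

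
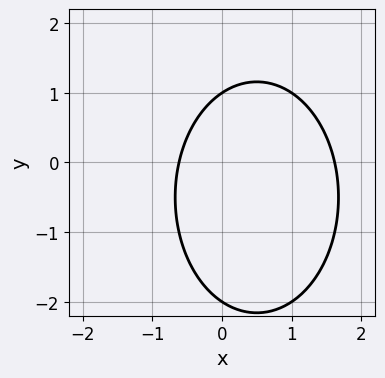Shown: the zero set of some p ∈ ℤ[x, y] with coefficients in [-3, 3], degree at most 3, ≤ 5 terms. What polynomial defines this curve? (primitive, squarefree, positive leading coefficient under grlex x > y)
2*x^2 + y^2 - 2*x + y - 2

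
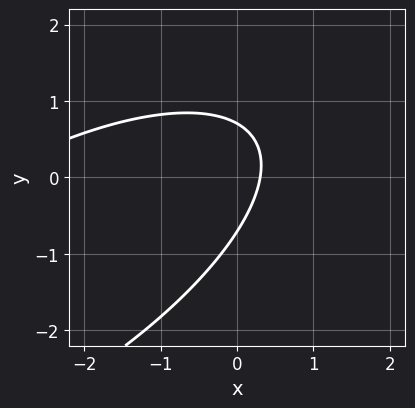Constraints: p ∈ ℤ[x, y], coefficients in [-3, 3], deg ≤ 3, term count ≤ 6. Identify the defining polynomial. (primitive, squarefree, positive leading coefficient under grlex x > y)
(a) The degree is 2 — no degree-1 curve has this shape.
(b) Solving for integer coefficients yields p as stated.

x^2 - 2*x*y + 2*y^2 + 3*x - 1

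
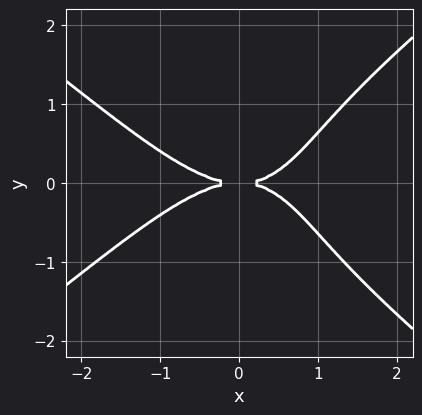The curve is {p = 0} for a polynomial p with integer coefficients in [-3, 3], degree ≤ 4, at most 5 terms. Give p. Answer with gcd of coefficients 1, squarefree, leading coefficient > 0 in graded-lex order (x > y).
1. The degree is 4 — the shape is more complex than any degree-3 curve.
2. Symmetries: it's symmetric under y → −y, forcing even powers of y.
3. Observable constraints: it meets the x-axis at x = 0 (among the integer gridlines); it crosses the y-axis at the gridline y = 0.
4. Together with the visible shape, these determine p as stated.

x^4 - x^2*y^2 - y^4 + 2*x*y^2 - 3*y^2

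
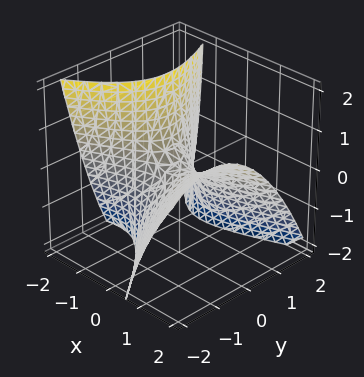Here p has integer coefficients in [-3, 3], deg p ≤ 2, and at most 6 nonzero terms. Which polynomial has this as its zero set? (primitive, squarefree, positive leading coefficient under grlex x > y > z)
2*x^2 - 3*x*y - 3*x*z - 3*y^2 - 3*z

1. The degree is 2 — the shape is more complex than any degree-1 surface.
2. From the visible intercepts: one z-axis crossing is at z = 0; one x-axis crossing is at x = 0; one y-axis crossing is at y = 0.
3. Assembling these constraints gives the stated polynomial.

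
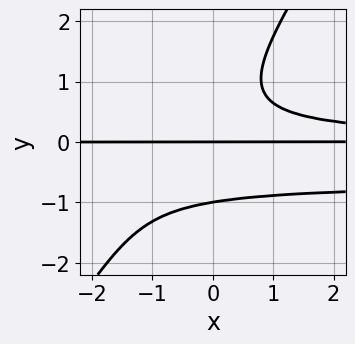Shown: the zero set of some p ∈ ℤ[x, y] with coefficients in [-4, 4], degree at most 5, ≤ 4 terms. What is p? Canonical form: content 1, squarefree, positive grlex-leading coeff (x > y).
First, the degree is 4 — no degree-3 curve has this shape.
Next, observable constraints: every point of the x-axis in the box is on the curve; among the integer gridlines, it crosses the y-axis at y ∈ {-1, 0}.
Finally, putting this together gives p.

3*x*y^3 - 2*y^4 + 2*x*y^2 - 2*y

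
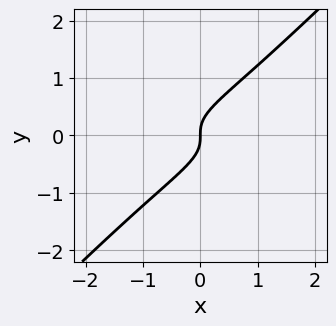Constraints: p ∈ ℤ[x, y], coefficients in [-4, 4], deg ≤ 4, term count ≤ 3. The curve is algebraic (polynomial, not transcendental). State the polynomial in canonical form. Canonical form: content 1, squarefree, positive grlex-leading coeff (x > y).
3*x*y^2 - 3*y^3 + x

Degree: no degree-2 curve has this shape, so deg p = 3.
Observable constraints: one y-axis crossing is at y = 0; one x-axis crossing is at x = 0.
Matching integer coefficients to the picture gives p.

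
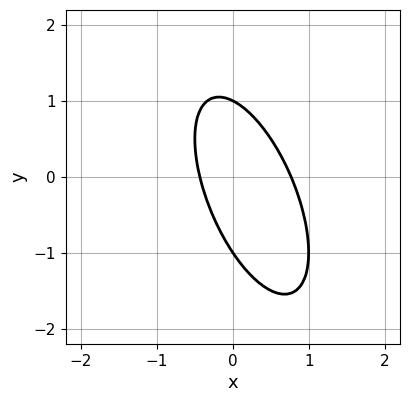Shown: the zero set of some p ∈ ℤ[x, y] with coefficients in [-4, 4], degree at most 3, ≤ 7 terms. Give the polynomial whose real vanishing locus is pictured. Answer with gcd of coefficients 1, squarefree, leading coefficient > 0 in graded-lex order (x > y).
3*x^2 + 2*x*y + y^2 - x - 1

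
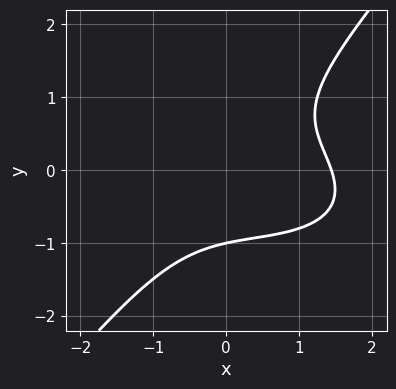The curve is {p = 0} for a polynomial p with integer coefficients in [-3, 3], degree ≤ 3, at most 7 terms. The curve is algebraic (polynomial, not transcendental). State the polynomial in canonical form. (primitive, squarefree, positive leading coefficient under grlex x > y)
1. deg p = 3. No degree-2 curve has this shape.
2. Against the integer gridlines: one y-axis crossing is at y = -1.
3. Solving for integer coefficients yields p as stated.

x^3 + x^2*y + 2*x*y^2 - 3*y^3 - 3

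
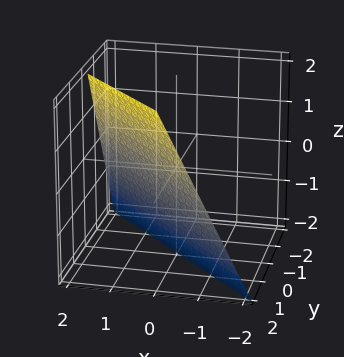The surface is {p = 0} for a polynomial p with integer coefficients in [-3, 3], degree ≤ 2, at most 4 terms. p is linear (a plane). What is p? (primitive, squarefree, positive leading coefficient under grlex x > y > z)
2*x + 2*y - z - 2

The degree is 1 — every cross-section is a straight line — this is a plane.
Observable constraints: it crosses the y-axis at the gridline y = 1; it meets the z-axis at z = -2 (among the integer gridlines).
Matching integer coefficients to the picture gives p. Check: (1, 0, 0) on the x-axis lies on the surface, and p(1, 0, 0) = 0. ✓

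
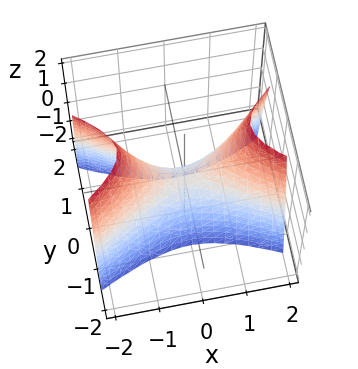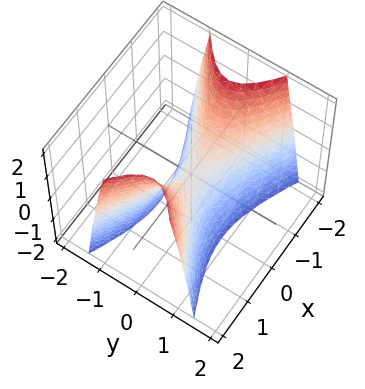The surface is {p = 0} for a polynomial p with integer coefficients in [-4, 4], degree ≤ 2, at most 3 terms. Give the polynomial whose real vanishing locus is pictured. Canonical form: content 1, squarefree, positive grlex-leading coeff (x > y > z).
(a) The degree is 2 — a saddle surface; a quadric.
(b) Symmetries: the y ↦ −y reflection is a symmetry, so y appears only in even powers; mirror symmetry x ↦ −x ⇒ only even powers of x.
(c) Reading off the gridlines: one z-axis crossing is at z = 0; one y-axis crossing is at y = 0; one x-axis crossing is at x = 0.
(d) Fitting integer coefficients to these (and the overall shape) gives p.

x^2 - 3*y^2 - z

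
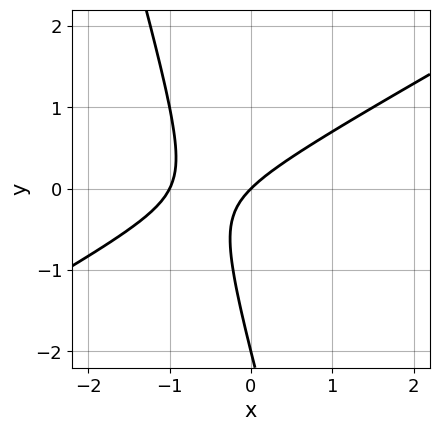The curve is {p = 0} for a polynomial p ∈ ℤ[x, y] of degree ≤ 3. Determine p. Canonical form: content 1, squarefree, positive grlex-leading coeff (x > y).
(a) Degree: a generic line meets the curve in up to 2 points, so deg p = 2.
(b) From the axis intercepts and sections: among the integer gridlines, it crosses the x-axis at x ∈ {-1, 0}; among the integer gridlines, it crosses the y-axis at y ∈ {-2, 0}.
(c) These observations pin down the coefficients.

2*x^2 - 3*x*y - y^2 + 2*x - 2*y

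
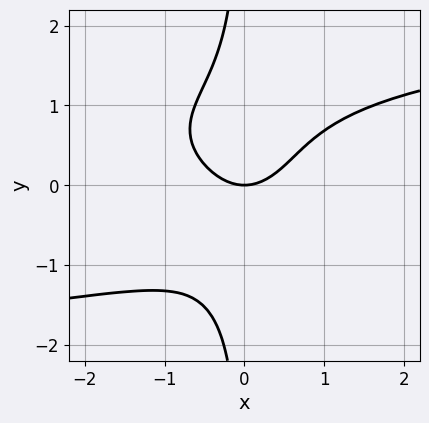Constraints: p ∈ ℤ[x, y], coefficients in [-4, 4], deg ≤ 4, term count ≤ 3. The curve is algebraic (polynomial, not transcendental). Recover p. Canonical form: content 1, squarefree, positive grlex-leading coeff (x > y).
1. deg p = 4. No degree-3 curve has this shape.
2. From the visible intercepts: it crosses the y-axis at the gridline y = 0; it meets the x-axis at x = 0 (among the integer gridlines).
3. Fitting integer coefficients to these (and the overall shape) gives p.

x*y^3 - x^2 + y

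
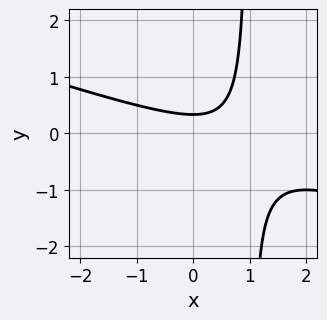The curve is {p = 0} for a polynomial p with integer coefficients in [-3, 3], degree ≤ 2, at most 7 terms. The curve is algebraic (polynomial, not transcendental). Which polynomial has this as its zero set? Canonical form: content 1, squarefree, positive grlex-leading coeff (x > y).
(a) The degree is 2 — no degree-1 curve has this shape.
(b) Observable constraints: the curve avoids every integer x-axis point in the box.
(c) These observations pin down the coefficients.

x^2 + 3*x*y - x - 3*y + 1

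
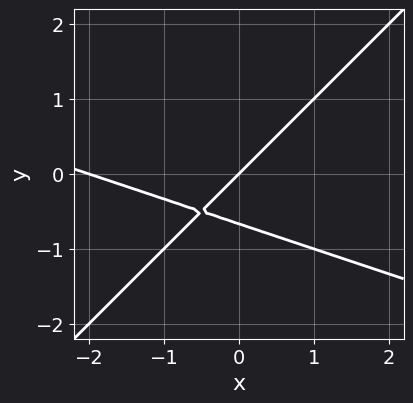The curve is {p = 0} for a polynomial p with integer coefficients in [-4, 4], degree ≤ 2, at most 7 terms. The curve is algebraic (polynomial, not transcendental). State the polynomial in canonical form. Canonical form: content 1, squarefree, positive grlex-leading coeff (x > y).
(a) deg p = 2.
(b) Reading off the gridlines: the x-axis gridline crossings are at x ∈ {-2, 0}; it crosses the y-axis at the gridline y = 0.
(c) These observations pin down the coefficients.

x^2 + 2*x*y - 3*y^2 + 2*x - 2*y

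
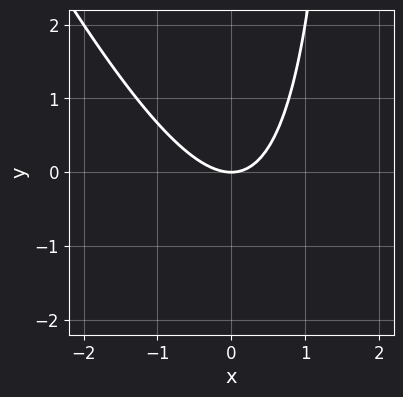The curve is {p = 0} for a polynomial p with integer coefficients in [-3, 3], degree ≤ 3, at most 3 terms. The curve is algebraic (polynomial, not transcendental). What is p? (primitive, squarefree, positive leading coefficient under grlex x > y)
The degree is 2 — the shape is more complex than any degree-1 curve.
Checking where it meets the axes: one y-axis crossing is at y = 0; one x-axis crossing is at x = 0.
Solving for integer coefficients yields p as stated.

2*x^2 + x*y - 2*y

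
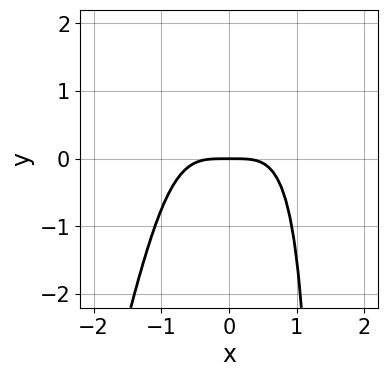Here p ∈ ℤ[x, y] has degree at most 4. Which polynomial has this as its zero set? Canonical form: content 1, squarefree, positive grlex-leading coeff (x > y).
3*x^4 - x^3*y + 3*y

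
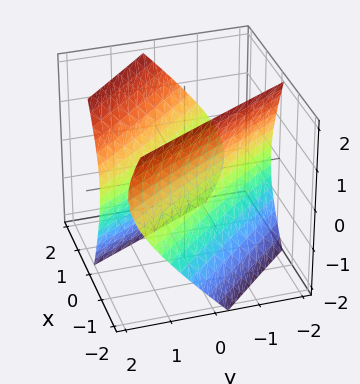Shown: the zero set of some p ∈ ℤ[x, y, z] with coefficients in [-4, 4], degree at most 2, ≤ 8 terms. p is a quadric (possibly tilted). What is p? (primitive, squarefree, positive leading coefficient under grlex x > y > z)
2*x^2 + 3*x*y - x*z + y^2 - z^2 - 2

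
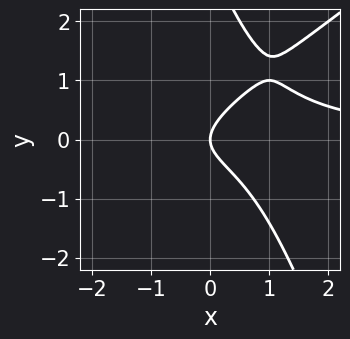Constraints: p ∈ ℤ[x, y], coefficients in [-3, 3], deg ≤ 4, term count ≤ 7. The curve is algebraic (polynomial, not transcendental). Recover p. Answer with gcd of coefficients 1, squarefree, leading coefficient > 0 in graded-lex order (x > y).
2*x^2*y - 2*x*y^2 - y^3 + 3*y^2 - 2*x

(a) deg p = 3. A generic line meets the curve in up to 3 points.
(b) From the visible intercepts: it meets the y-axis at y = 0 (among the integer gridlines); it meets the x-axis at x = 0 (among the integer gridlines).
(c) Solving for integer coefficients yields p as stated.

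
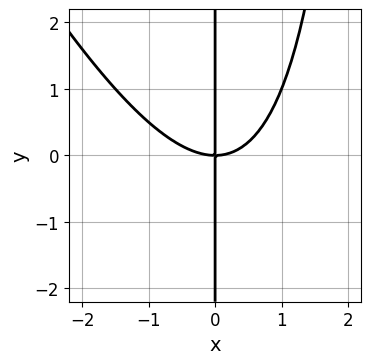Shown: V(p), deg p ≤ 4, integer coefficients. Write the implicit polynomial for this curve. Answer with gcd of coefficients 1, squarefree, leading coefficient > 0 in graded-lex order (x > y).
First, degree: a generic line meets the curve in up to 3 points, so deg p = 3.
Next, checking where it meets the axes: one x-axis crossing is at x = 0; every point of the y-axis in the box is on the curve.
Finally, these observations pin down the coefficients.

2*x^3 + x^2*y - 3*x*y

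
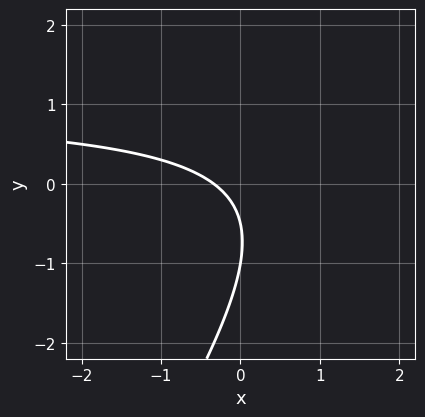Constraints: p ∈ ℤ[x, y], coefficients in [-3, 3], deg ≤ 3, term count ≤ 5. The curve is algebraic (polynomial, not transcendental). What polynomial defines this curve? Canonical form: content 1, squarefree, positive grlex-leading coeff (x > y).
3*x*y - 2*y^2 - 3*x - 3*y - 1

deg p = 2.
Observable constraints: it crosses the y-axis at the gridline y = -1.
Together with the visible shape, these determine p as stated.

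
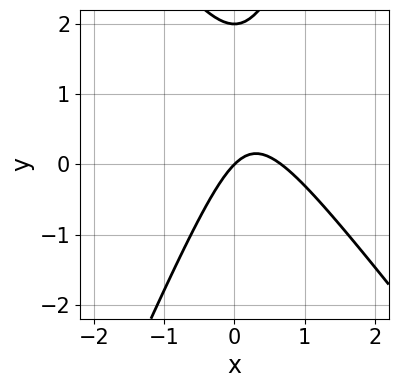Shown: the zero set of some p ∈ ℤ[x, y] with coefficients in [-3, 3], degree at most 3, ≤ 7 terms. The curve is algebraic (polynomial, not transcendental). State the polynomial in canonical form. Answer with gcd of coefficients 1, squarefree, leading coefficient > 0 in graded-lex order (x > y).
3*x^2 + x*y - y^2 - 2*x + 2*y

First, deg p = 2.
Then, observable constraints: among the integer gridlines, it crosses the y-axis at y ∈ {0, 2}; one x-axis crossing is at x = 0.
Finally, solving for integer coefficients yields p as stated.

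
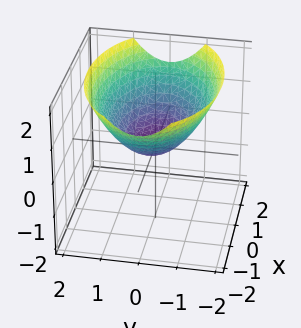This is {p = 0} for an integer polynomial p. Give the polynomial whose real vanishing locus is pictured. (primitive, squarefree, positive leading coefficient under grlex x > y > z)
x^2 + 2*y^2 - 3*z

First, deg p = 2.
Then, symmetries: it's symmetric under x → −x, forcing even powers of x; mirror symmetry y ↦ −y ⇒ only even powers of y.
Then, observable constraints: it meets the y-axis at y = 0 (among the integer gridlines); one x-axis crossing is at x = 0; it meets the z-axis at z = 0 (among the integer gridlines).
Finally, together with the visible shape, these determine p as stated.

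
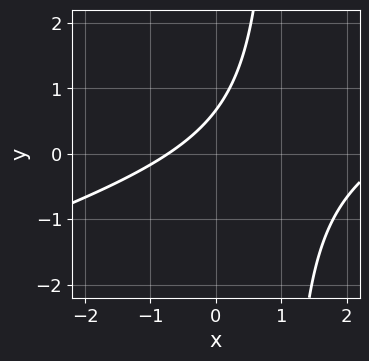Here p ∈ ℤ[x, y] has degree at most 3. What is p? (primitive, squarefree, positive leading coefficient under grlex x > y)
First, deg p = 2.
Finally, matching integer coefficients to the picture gives p.

x^2 - 3*x*y - 2*x + 3*y - 2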